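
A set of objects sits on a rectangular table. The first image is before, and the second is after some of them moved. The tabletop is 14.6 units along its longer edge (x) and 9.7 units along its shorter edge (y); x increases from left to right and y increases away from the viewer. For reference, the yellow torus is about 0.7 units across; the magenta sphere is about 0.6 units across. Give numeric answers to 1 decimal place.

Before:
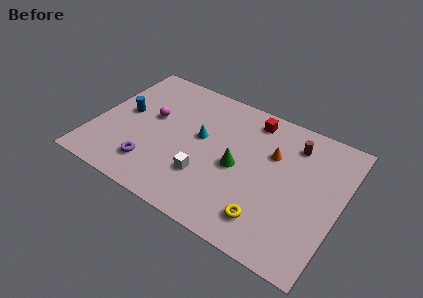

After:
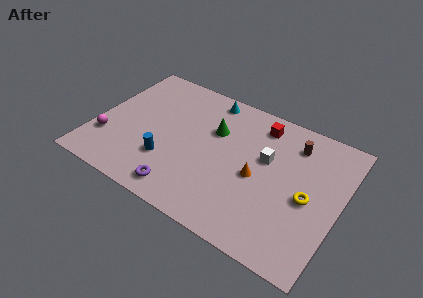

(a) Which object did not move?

the brown cylinder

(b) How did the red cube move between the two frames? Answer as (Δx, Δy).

(0.5, -0.2)

From the two frames, the red cube sits at roughly (8.9, 8.3) before and (9.4, 8.1) after.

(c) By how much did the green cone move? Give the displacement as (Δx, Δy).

(-1.7, 1.9)

From the two frames, the green cone sits at roughly (8.6, 4.5) before and (6.9, 6.4) after.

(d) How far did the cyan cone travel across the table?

3.1

From (6.2, 5.5) to (6.2, 8.6), the cyan cone covered √(0.0² + 3.1²) ≈ 3.1 units.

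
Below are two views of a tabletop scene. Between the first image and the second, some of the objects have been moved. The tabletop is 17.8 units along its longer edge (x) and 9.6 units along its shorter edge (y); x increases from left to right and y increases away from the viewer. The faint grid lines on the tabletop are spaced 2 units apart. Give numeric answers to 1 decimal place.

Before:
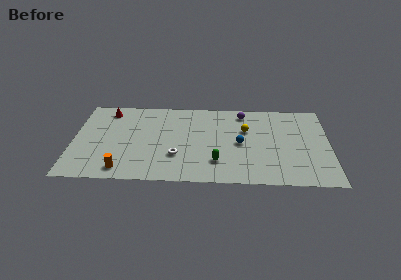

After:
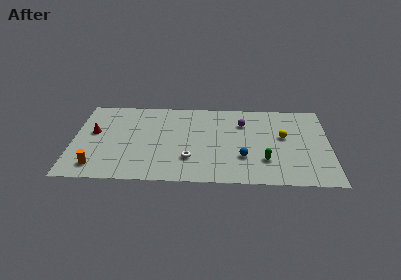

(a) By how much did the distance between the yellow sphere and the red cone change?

+3.3

Before: roughly 9.9 units apart; after: 13.2. That's 3.3 units further apart.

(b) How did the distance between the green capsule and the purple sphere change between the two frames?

-1.5

Before: roughly 6.1 units apart; after: 4.6. That's 1.5 units closer together.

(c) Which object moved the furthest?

the green capsule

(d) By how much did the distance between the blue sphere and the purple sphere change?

+0.4

Before: roughly 3.6 units apart; after: 4.0. That's 0.4 units further apart.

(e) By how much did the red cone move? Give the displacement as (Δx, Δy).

(-0.9, -2.6)

From the two frames, the red cone sits at roughly (2.3, 8.1) before and (1.4, 5.5) after.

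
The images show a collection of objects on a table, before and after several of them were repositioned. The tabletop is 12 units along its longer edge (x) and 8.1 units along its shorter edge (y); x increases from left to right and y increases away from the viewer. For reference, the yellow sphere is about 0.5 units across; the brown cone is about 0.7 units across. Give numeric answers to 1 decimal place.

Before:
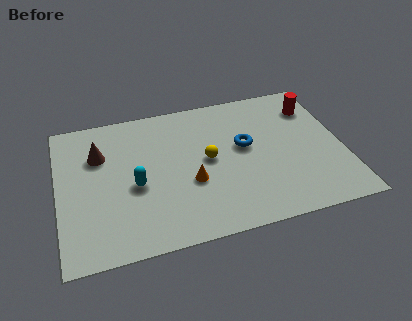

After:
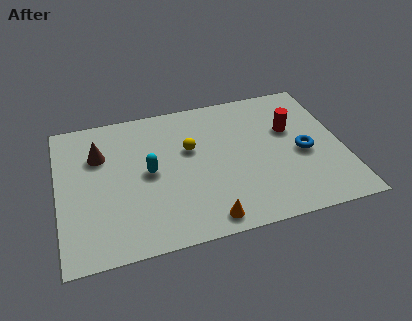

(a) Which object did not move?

the brown cone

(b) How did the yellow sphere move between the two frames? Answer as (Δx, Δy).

(-0.7, 0.8)

The yellow sphere was at about (6.3, 4.2) and moved to about (5.6, 5.0).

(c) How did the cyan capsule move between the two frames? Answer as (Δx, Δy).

(0.6, 0.6)

The cyan capsule started near (3.2, 3.5) and ended near (3.8, 4.1).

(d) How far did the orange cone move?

2.3

The orange cone moved from about (5.5, 3.1) to (6.0, 0.9), a distance of √(0.5² + 2.2²) ≈ 2.3.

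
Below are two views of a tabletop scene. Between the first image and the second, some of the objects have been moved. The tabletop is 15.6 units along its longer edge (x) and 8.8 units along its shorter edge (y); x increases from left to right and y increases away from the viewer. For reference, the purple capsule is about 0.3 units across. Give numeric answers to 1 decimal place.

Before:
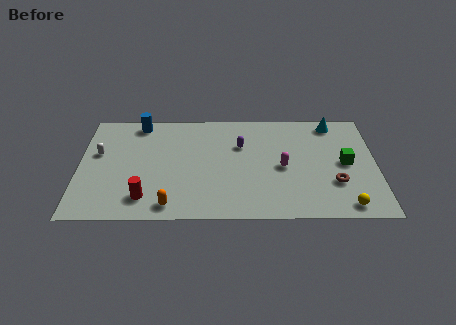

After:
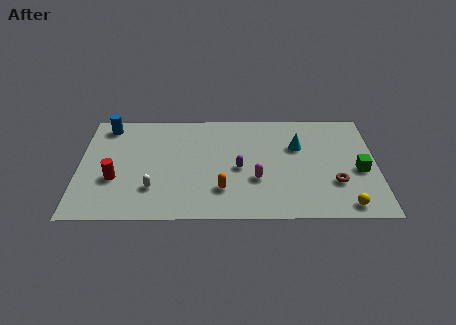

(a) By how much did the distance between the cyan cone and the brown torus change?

-1.3

They were about 4.9 units apart before and 3.6 after — 1.3 units closer together.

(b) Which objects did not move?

the yellow sphere and the brown torus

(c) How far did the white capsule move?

4.1

The white capsule moved from about (1.0, 5.3) to (3.9, 2.4), a distance of √(2.9² + 2.9²) ≈ 4.1.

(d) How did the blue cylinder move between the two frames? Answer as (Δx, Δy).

(-1.7, -0.2)

The blue cylinder started near (3.1, 7.8) and ended near (1.4, 7.6).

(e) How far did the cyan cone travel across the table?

2.7

From (13.4, 7.7) to (11.5, 5.8), the cyan cone covered √(1.9² + 1.9²) ≈ 2.7 units.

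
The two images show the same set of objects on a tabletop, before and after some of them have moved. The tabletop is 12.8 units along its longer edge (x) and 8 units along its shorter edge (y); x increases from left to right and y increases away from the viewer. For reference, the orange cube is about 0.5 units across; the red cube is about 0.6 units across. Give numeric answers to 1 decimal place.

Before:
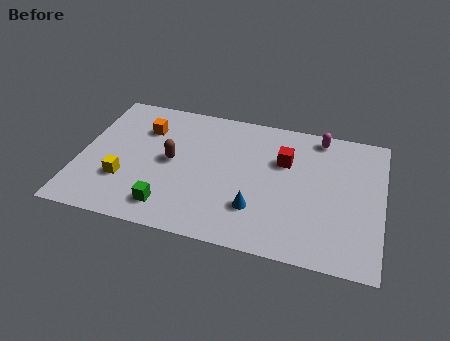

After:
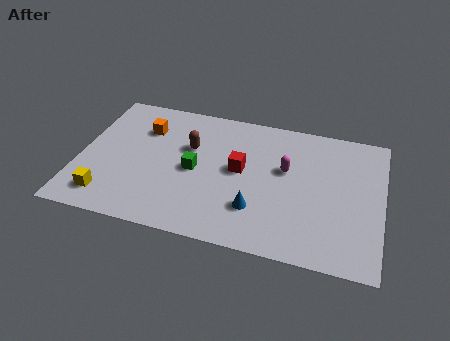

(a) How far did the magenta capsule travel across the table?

2.6

The magenta capsule moved from about (10.0, 7.1) to (8.7, 4.8), a distance of √(1.3² + 2.3²) ≈ 2.6.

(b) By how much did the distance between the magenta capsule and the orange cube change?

-1.3

The distance was about 7.5 in the first image and 6.2 in the second, so they moved 1.3 units closer together.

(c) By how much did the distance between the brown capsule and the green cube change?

-1.4

They were about 2.7 units apart before and 1.3 after — 1.4 units closer together.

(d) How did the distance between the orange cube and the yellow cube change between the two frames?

+1.2

Before: roughly 3.4 units apart; after: 4.6. That's 1.2 units further apart.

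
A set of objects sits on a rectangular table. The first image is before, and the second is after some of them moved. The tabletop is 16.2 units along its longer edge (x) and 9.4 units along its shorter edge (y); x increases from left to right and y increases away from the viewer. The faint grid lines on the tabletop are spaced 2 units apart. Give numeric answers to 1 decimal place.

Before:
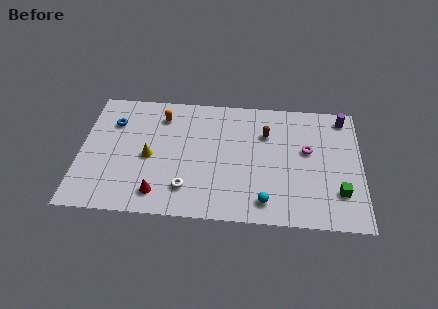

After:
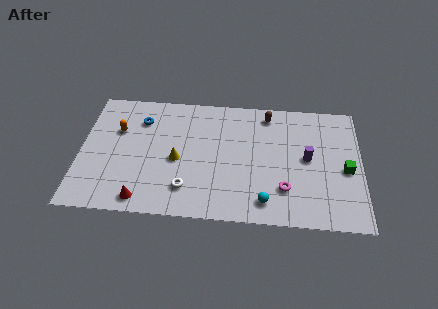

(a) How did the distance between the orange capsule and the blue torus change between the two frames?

-1.3

They were about 2.9 units apart before and 1.6 after — 1.3 units closer together.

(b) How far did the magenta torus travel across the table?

3.3

From (13.1, 5.5) to (11.8, 2.5), the magenta torus covered √(1.3² + 3.0²) ≈ 3.3 units.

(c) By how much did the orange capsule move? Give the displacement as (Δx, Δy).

(-2.5, -1.3)

From the two frames, the orange capsule sits at roughly (4.6, 7.5) before and (2.1, 6.2) after.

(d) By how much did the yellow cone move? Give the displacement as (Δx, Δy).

(1.6, -0.1)

From the two frames, the yellow cone sits at roughly (4.0, 4.3) before and (5.6, 4.2) after.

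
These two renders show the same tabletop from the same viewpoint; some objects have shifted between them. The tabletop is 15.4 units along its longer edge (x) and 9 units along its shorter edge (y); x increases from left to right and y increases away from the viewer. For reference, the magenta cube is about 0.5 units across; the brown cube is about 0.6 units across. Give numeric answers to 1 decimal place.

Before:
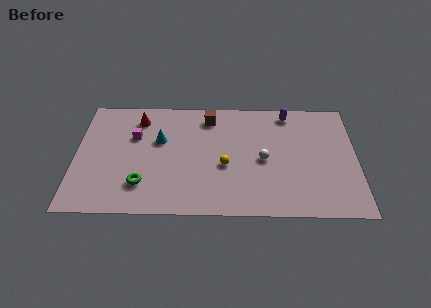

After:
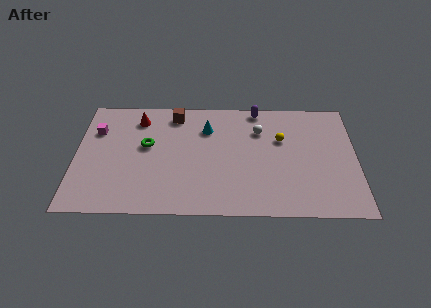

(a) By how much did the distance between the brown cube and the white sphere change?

+0.4

They were about 4.5 units apart before and 4.9 after — 0.4 units further apart.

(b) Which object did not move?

the red cone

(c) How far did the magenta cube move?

2.1

From (3.2, 5.9) to (1.1, 6.3), the magenta cube covered √(2.1² + 0.4²) ≈ 2.1 units.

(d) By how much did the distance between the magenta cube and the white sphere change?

+1.7

Before: roughly 7.3 units apart; after: 9.0. That's 1.7 units further apart.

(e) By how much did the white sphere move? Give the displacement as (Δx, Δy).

(-0.2, 2.3)

The white sphere was at about (10.3, 4.2) and moved to about (10.1, 6.5).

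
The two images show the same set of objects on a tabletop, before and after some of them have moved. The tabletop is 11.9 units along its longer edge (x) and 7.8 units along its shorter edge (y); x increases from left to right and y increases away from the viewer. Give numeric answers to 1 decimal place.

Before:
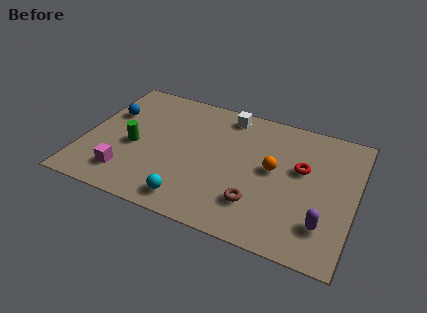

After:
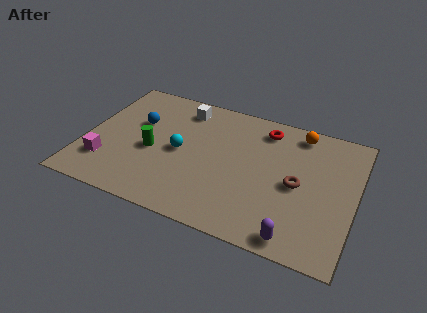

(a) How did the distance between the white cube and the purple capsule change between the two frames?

+1.2

They were about 6.8 units apart before and 8.0 after — 1.2 units further apart.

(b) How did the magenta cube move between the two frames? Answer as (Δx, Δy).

(-1.0, 0.4)

The magenta cube was at about (2.1, 1.6) and moved to about (1.1, 2.0).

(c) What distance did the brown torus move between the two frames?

2.3

From (7.8, 2.0) to (9.4, 3.7), the brown torus covered √(1.6² + 1.7²) ≈ 2.3 units.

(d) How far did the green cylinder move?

0.8

From (2.2, 3.4) to (3.0, 3.4), the green cylinder covered √(0.8² + 0.0²) ≈ 0.8 units.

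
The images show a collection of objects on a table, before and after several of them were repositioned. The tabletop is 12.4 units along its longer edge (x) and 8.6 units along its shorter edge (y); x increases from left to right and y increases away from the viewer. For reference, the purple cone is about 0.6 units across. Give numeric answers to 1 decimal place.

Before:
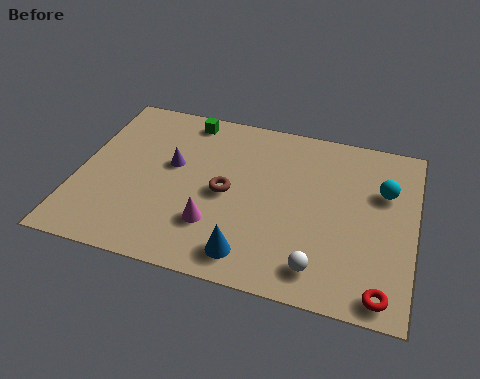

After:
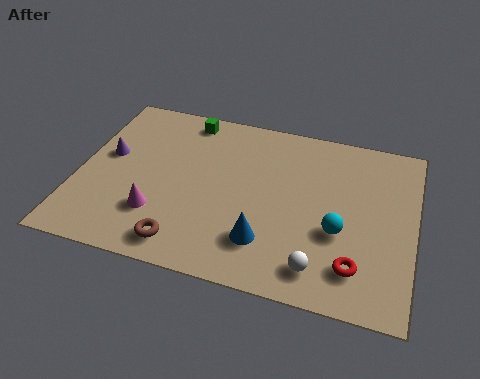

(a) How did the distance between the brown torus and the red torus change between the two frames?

-0.5

They were about 6.7 units apart before and 6.2 after — 0.5 units closer together.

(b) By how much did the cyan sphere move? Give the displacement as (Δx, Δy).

(-1.5, -2.4)

The cyan sphere started near (11.2, 5.7) and ended near (9.7, 3.3).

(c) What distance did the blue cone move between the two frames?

0.9

The blue cone was near (6.6, 1.3) before and (7.1, 2.1) after, so it travelled √(0.5² + 0.8²) ≈ 0.9 units.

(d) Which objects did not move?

the green cube and the white sphere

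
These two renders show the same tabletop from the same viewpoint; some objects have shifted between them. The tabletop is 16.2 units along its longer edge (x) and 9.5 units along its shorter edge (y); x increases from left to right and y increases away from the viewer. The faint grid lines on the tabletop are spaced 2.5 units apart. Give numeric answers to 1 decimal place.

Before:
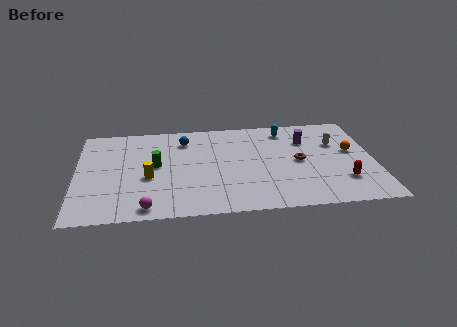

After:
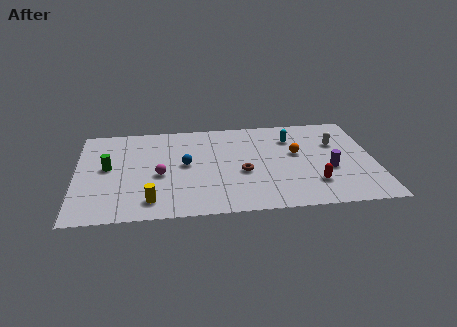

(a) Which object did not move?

the white capsule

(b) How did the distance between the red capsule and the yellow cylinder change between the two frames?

-1.8

They were about 10.6 units apart before and 8.8 after — 1.8 units closer together.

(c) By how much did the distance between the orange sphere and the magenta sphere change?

-4.4

Before: roughly 12.0 units apart; after: 7.6. That's 4.4 units closer together.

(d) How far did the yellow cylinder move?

2.3

From (3.9, 3.9) to (4.0, 1.6), the yellow cylinder covered √(0.1² + 2.3²) ≈ 2.3 units.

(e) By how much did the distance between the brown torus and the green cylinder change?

-0.4

The distance was about 7.8 in the first image and 7.4 in the second, so they moved 0.4 units closer together.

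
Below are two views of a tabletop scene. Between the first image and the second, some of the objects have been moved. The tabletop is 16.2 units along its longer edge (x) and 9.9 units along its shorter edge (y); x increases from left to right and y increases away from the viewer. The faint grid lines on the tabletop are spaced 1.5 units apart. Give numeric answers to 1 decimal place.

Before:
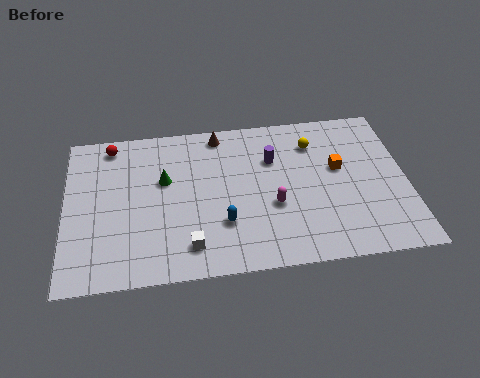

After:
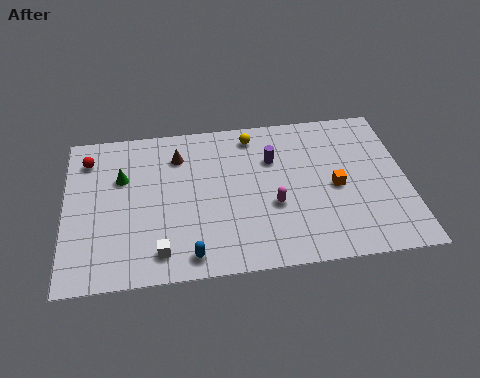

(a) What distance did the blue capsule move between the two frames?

2.4

The blue capsule moved from about (7.4, 3.0) to (5.8, 1.2), a distance of √(1.6² + 1.8²) ≈ 2.4.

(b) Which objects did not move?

the magenta capsule and the purple cylinder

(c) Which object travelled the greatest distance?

the yellow sphere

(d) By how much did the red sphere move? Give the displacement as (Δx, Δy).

(-1.1, -0.8)

The red sphere was at about (2.2, 8.7) and moved to about (1.1, 7.9).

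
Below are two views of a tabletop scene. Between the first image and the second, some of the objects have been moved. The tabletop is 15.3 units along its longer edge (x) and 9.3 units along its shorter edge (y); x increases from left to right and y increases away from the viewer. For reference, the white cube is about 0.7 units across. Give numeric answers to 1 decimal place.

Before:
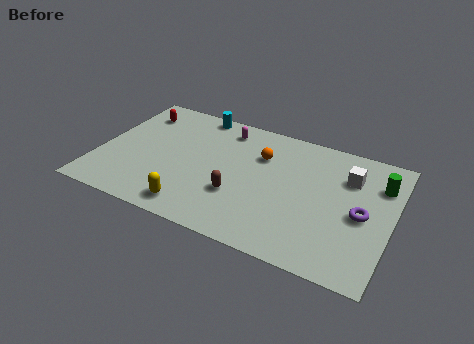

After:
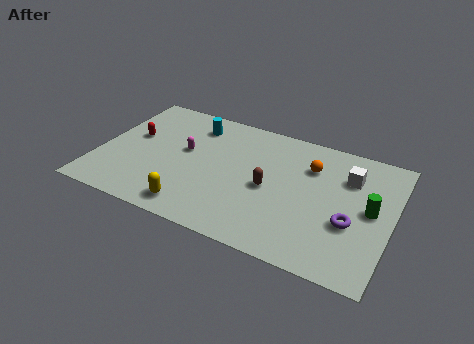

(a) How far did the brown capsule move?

1.9

From (7.5, 3.1) to (9.0, 4.3), the brown capsule covered √(1.5² + 1.2²) ≈ 1.9 units.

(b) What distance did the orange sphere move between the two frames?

2.6

The orange sphere was near (8.3, 6.5) before and (10.9, 6.7) after, so it travelled √(2.6² + 0.2²) ≈ 2.6 units.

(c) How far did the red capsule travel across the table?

2.0

From (1.5, 7.4) to (1.6, 5.4), the red capsule covered √(0.1² + 2.0²) ≈ 2.0 units.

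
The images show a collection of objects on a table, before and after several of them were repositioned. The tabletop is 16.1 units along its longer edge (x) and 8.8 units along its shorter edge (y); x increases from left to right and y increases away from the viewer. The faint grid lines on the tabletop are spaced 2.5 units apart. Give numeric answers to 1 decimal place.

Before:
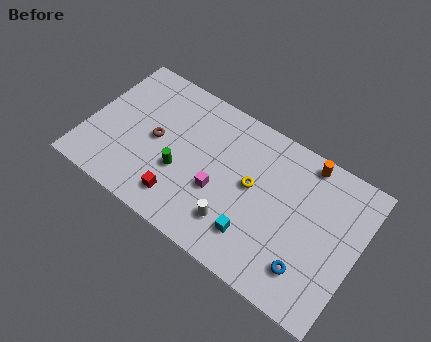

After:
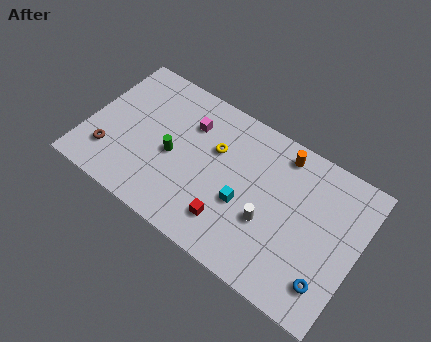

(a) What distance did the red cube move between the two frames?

2.9

From (6.0, 1.7) to (8.9, 2.0), the red cube covered √(2.9² + 0.3²) ≈ 2.9 units.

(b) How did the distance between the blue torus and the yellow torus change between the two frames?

+3.6

They were about 4.7 units apart before and 8.3 after — 3.6 units further apart.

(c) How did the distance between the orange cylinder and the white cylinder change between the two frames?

-2.4

The distance was about 6.7 in the first image and 4.3 in the second, so they moved 2.4 units closer together.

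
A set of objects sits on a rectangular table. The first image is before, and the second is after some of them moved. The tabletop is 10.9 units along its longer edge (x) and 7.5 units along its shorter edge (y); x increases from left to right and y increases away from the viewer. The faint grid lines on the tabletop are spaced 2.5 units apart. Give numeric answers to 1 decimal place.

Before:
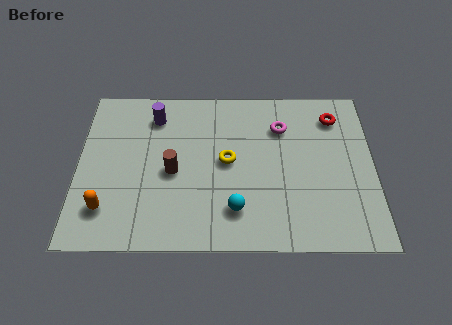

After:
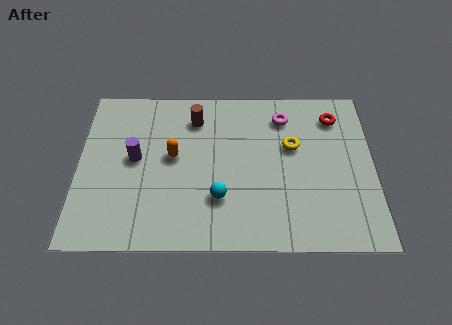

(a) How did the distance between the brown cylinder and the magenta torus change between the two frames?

-1.2

Before: roughly 4.5 units apart; after: 3.3. That's 1.2 units closer together.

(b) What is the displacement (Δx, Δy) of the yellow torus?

(2.4, 0.7)

The yellow torus was at about (5.5, 3.9) and moved to about (7.9, 4.6).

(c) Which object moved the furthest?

the orange capsule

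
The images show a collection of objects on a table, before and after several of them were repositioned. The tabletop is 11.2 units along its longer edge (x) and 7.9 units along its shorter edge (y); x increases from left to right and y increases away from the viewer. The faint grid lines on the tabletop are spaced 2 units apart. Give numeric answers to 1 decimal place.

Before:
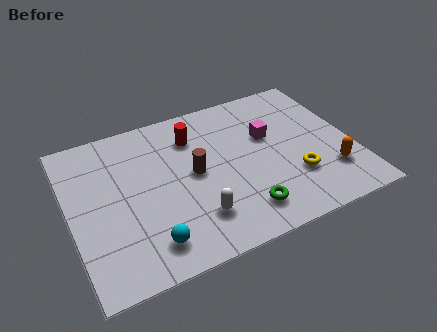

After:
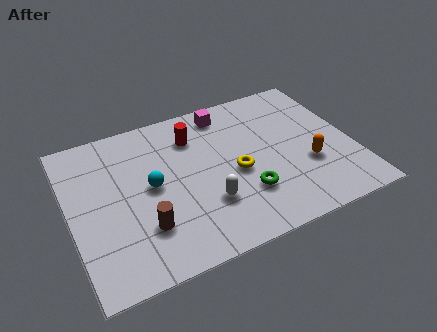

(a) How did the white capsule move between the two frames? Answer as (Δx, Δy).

(0.5, 0.5)

The white capsule started near (4.7, 1.9) and ended near (5.2, 2.4).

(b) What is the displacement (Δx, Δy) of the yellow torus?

(-2.2, 1.1)

From the two frames, the yellow torus sits at roughly (8.7, 2.4) before and (6.5, 3.5) after.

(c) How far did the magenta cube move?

2.4

From (8.0, 4.9) to (6.5, 6.8), the magenta cube covered √(1.5² + 1.9²) ≈ 2.4 units.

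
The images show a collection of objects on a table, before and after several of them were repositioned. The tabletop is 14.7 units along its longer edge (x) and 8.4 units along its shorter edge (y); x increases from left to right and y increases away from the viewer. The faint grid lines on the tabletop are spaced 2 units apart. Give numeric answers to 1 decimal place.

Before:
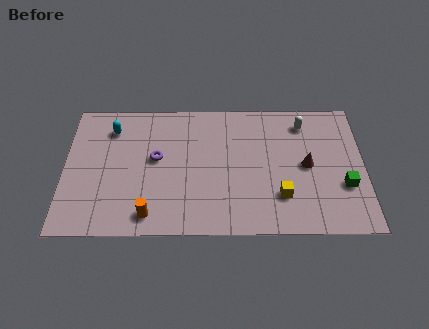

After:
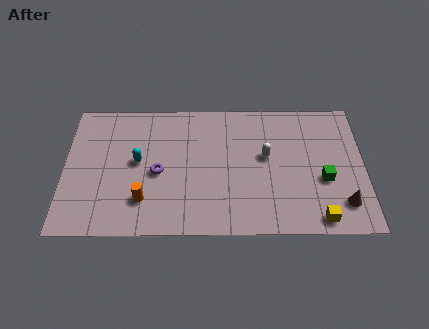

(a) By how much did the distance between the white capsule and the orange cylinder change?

-2.9

The distance was about 9.5 in the first image and 6.6 in the second, so they moved 2.9 units closer together.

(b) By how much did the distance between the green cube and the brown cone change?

-0.5

They were about 2.2 units apart before and 1.7 after — 0.5 units closer together.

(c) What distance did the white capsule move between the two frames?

2.8

The white capsule was near (11.8, 6.9) before and (9.9, 4.8) after, so it travelled √(1.9² + 2.1²) ≈ 2.8 units.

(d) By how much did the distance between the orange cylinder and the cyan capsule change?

-3.3

Before: roughly 5.7 units apart; after: 2.4. That's 3.3 units closer together.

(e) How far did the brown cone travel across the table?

2.9

The brown cone moved from about (11.9, 4.2) to (13.6, 1.8), a distance of √(1.7² + 2.4²) ≈ 2.9.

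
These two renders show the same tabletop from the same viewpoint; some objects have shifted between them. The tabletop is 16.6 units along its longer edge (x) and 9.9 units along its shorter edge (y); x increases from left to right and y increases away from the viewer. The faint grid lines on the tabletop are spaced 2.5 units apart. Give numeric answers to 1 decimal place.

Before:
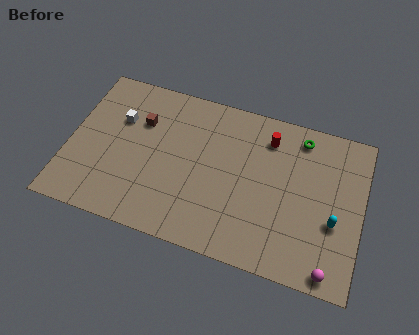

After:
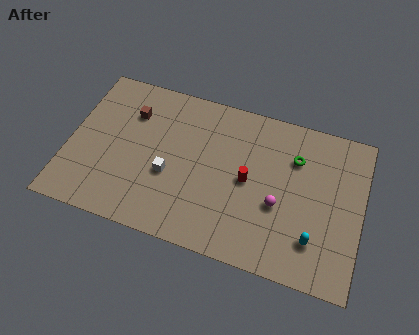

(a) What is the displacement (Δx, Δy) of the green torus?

(-0.2, -1.4)

The green torus was at about (12.9, 8.5) and moved to about (12.7, 7.1).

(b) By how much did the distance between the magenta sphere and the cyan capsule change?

-0.3

They were about 2.9 units apart before and 2.6 after — 0.3 units closer together.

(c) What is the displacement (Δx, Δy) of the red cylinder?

(-0.9, -3.0)

The red cylinder started near (11.1, 7.9) and ended near (10.2, 4.9).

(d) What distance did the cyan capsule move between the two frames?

1.7

The cyan capsule was near (15.1, 3.8) before and (14.1, 2.4) after, so it travelled √(1.0² + 1.4²) ≈ 1.7 units.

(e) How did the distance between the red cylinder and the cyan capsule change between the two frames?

-1.1

The distance was about 5.7 in the first image and 4.6 in the second, so they moved 1.1 units closer together.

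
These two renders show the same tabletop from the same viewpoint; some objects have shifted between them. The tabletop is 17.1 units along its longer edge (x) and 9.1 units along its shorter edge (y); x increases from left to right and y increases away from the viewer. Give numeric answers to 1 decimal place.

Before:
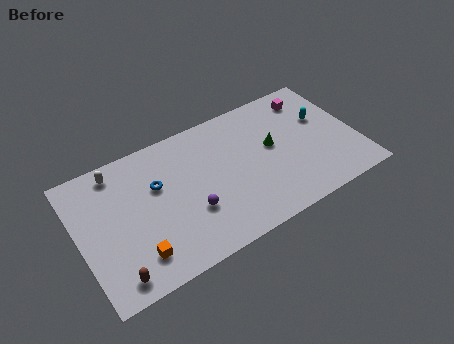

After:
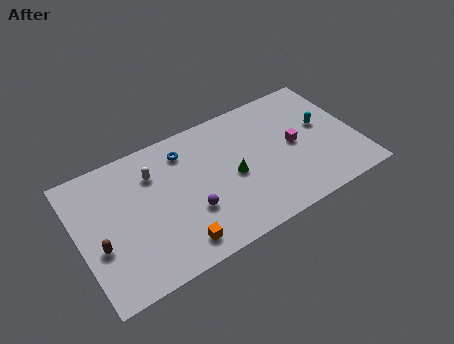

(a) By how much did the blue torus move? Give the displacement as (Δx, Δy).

(1.9, 1.5)

The blue torus started near (4.9, 5.8) and ended near (6.8, 7.3).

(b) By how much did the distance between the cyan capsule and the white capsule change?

-2.3

Before: roughly 12.8 units apart; after: 10.5. That's 2.3 units closer together.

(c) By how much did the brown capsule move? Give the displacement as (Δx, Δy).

(-0.6, 2.3)

The brown capsule started near (1.7, 1.2) and ended near (1.1, 3.5).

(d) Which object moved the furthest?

the magenta cube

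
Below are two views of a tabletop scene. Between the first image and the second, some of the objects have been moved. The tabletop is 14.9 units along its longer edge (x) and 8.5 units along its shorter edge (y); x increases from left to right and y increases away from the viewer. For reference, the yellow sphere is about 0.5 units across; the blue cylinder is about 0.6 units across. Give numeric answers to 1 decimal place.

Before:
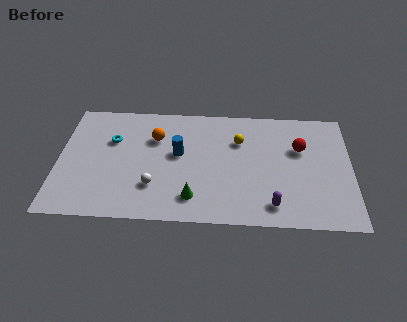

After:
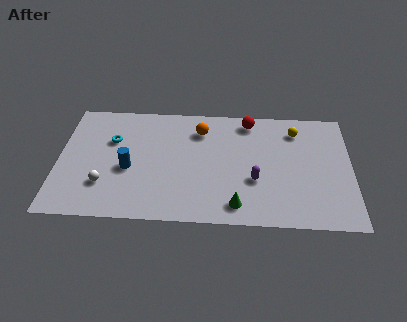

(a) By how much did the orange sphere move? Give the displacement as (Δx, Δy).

(2.3, 0.7)

From the two frames, the orange sphere sits at roughly (4.9, 5.9) before and (7.2, 6.6) after.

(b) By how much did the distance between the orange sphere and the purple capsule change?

-3.0

The distance was about 7.5 in the first image and 4.5 in the second, so they moved 3.0 units closer together.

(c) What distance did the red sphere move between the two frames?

3.2

The red sphere moved from about (12.3, 5.5) to (9.7, 7.4), a distance of √(2.6² + 1.9²) ≈ 3.2.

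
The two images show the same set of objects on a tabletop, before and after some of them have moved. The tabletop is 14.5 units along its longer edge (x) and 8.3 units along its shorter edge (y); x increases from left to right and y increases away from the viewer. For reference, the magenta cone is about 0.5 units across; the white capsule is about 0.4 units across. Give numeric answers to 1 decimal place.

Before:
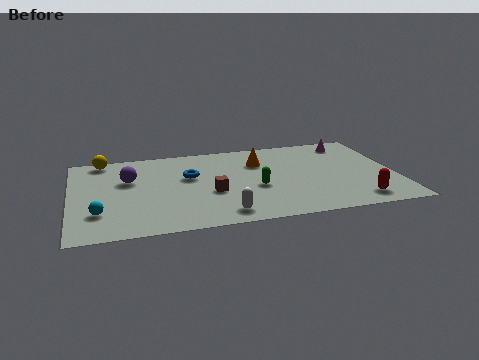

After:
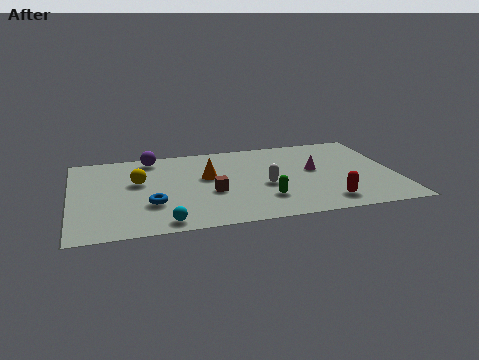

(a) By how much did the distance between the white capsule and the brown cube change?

+0.3

The distance was about 2.1 in the first image and 2.4 in the second, so they moved 0.3 units further apart.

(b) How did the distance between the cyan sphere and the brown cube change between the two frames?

-1.8

Before: roughly 5.1 units apart; after: 3.3. That's 1.8 units closer together.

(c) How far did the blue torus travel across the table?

3.0

The blue torus was near (5.3, 5.1) before and (3.5, 2.7) after, so it travelled √(1.8² + 2.4²) ≈ 3.0 units.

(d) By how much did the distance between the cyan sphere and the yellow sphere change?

-1.0

The distance was about 5.2 in the first image and 4.2 in the second, so they moved 1.0 units closer together.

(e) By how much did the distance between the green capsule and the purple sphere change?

+1.1

Before: roughly 5.9 units apart; after: 7.0. That's 1.1 units further apart.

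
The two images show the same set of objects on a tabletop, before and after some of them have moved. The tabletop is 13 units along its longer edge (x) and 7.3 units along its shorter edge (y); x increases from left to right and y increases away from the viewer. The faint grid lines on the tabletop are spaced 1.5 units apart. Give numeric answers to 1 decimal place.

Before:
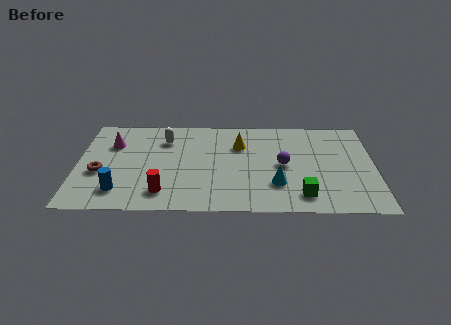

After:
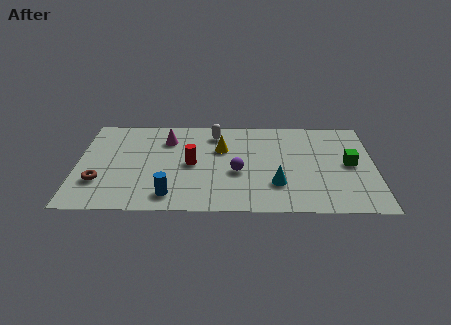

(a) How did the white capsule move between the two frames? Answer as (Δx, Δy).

(2.2, 0.5)

From the two frames, the white capsule sits at roughly (3.8, 5.5) before and (6.0, 6.0) after.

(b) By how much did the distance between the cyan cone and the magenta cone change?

-1.9

The distance was about 7.8 in the first image and 5.9 in the second, so they moved 1.9 units closer together.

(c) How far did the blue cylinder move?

2.2

The blue cylinder was near (1.9, 1.5) before and (4.1, 1.2) after, so it travelled √(2.2² + 0.3²) ≈ 2.2 units.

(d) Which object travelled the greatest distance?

the green cube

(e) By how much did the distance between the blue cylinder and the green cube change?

+0.3

They were about 7.9 units apart before and 8.2 after — 0.3 units further apart.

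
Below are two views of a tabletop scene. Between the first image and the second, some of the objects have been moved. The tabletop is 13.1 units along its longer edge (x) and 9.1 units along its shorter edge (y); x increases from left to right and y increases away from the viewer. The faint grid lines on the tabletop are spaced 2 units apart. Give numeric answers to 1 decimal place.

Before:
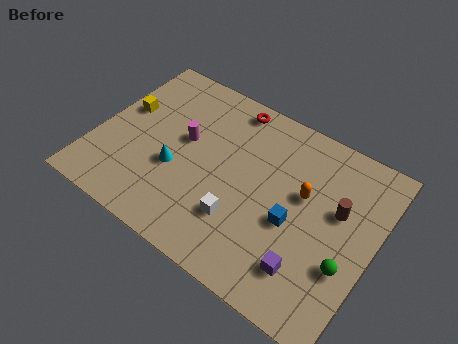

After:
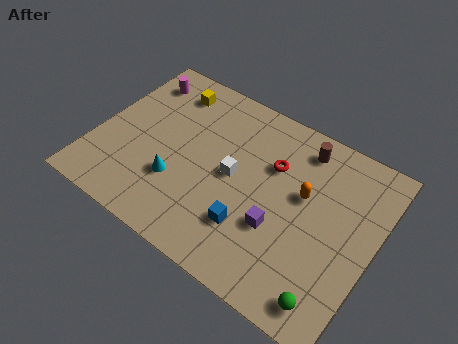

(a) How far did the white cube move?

2.1

The white cube was near (7.2, 2.6) before and (6.5, 4.6) after, so it travelled √(0.7² + 2.0²) ≈ 2.1 units.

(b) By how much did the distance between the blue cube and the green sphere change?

+1.5

The distance was about 2.7 in the first image and 4.2 in the second, so they moved 1.5 units further apart.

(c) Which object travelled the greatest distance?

the magenta cylinder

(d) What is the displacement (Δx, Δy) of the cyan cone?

(0.2, -0.6)

From the two frames, the cyan cone sits at roughly (3.9, 3.5) before and (4.1, 2.9) after.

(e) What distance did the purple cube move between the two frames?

2.0

The purple cube moved from about (10.5, 2.0) to (8.9, 3.2), a distance of √(1.6² + 1.2²) ≈ 2.0.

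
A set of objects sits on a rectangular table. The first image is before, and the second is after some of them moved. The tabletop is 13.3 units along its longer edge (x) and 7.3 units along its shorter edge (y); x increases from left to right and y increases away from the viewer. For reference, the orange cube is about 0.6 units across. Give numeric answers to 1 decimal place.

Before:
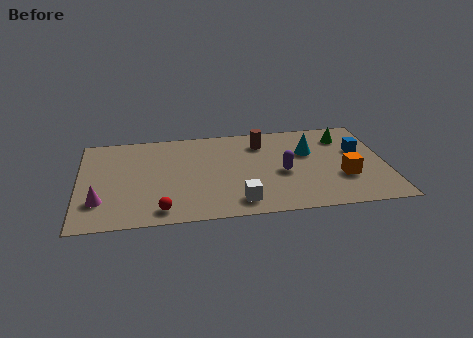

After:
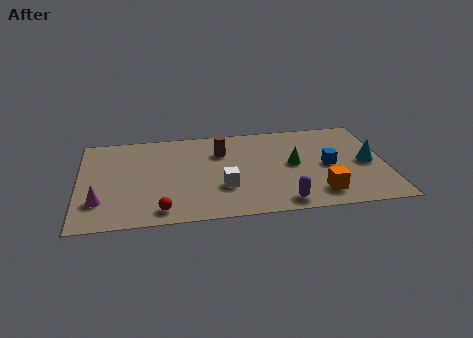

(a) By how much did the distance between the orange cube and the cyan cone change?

+0.4

Before: roughly 2.6 units apart; after: 3.0. That's 0.4 units further apart.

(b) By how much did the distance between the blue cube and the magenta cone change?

-1.6

The distance was about 11.6 in the first image and 10.0 in the second, so they moved 1.6 units closer together.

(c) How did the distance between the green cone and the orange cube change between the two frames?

-0.6

The distance was about 3.2 in the first image and 2.6 in the second, so they moved 0.6 units closer together.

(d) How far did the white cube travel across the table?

1.3

The white cube moved from about (6.8, 1.2) to (6.2, 2.4), a distance of √(0.6² + 1.2²) ≈ 1.3.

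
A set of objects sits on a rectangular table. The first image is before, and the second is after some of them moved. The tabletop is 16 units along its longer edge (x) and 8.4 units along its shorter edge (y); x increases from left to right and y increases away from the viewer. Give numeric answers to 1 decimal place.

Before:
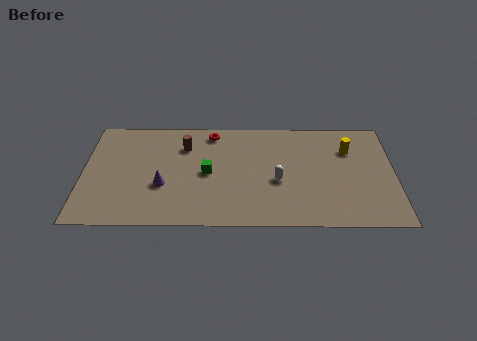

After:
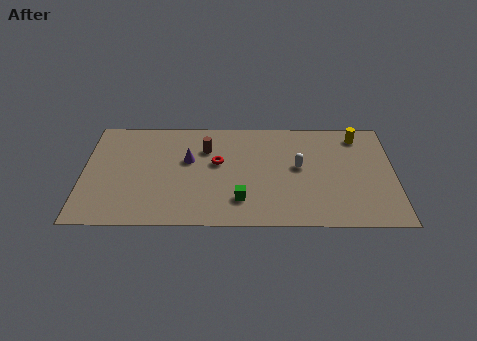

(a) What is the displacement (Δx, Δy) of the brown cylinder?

(1.1, -0.2)

The brown cylinder was at about (5.2, 6.2) and moved to about (6.3, 6.0).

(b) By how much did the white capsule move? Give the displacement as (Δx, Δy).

(1.1, 1.1)

The white capsule was at about (10.0, 3.5) and moved to about (11.1, 4.6).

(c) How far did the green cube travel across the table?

2.7

The green cube moved from about (6.4, 4.1) to (8.1, 2.0), a distance of √(1.7² + 2.1²) ≈ 2.7.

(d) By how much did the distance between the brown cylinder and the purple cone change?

-2.0

Before: roughly 3.3 units apart; after: 1.3. That's 2.0 units closer together.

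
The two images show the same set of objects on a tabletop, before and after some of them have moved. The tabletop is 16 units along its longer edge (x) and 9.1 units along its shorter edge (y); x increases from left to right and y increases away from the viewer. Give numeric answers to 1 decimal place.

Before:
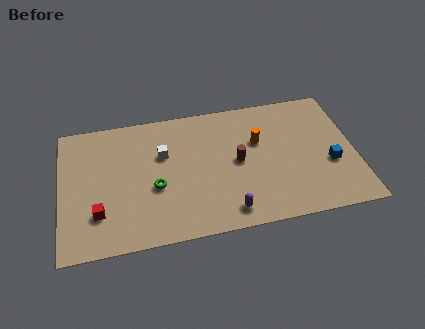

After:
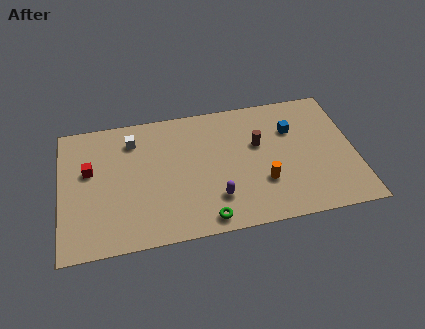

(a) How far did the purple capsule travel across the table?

1.2

The purple capsule moved from about (8.9, 1.3) to (8.3, 2.3), a distance of √(0.6² + 1.0²) ≈ 1.2.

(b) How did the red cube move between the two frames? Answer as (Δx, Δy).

(-0.4, 3.0)

The red cube was at about (2.0, 2.5) and moved to about (1.6, 5.5).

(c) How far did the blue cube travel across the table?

3.4

The blue cube moved from about (14.6, 3.5) to (12.7, 6.3), a distance of √(1.9² + 2.8²) ≈ 3.4.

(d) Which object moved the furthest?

the green torus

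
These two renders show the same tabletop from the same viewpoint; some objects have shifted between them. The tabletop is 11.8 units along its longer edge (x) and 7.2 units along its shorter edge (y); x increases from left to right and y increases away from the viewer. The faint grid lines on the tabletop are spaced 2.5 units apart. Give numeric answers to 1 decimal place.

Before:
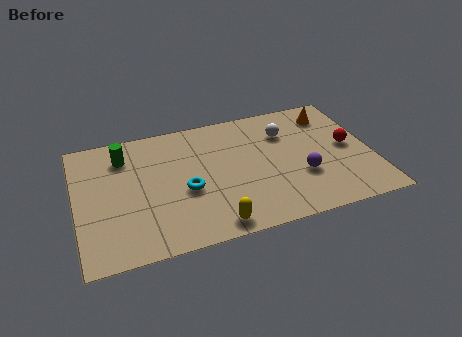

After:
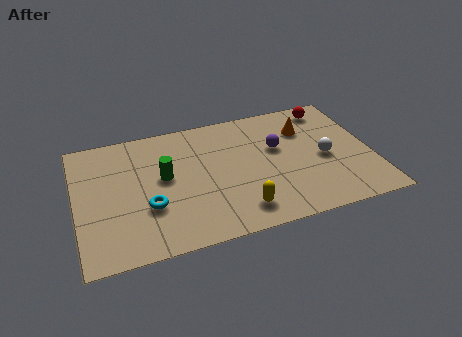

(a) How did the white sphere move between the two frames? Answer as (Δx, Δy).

(1.4, -1.9)

The white sphere was at about (8.5, 5.2) and moved to about (9.9, 3.3).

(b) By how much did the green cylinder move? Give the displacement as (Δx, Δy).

(1.5, -1.6)

The green cylinder was at about (2.0, 5.6) and moved to about (3.5, 4.0).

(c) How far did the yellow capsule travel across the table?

1.2

The yellow capsule was near (5.2, 0.8) before and (6.3, 1.3) after, so it travelled √(1.1² + 0.5²) ≈ 1.2 units.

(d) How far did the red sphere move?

2.5

From (10.9, 3.7) to (10.4, 6.2), the red sphere covered √(0.5² + 2.5²) ≈ 2.5 units.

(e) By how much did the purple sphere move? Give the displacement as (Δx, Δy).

(-0.8, 1.9)

The purple sphere started near (8.9, 2.5) and ended near (8.1, 4.4).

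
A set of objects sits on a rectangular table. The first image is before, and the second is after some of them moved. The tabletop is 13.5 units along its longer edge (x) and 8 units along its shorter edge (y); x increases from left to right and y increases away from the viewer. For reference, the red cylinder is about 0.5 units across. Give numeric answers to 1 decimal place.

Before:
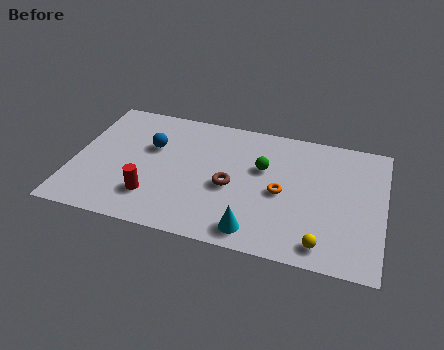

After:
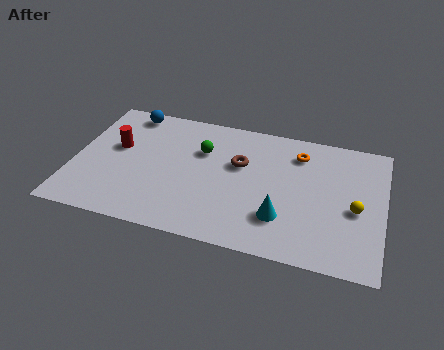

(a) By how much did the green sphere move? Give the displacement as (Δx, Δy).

(-2.7, 0.4)

From the two frames, the green sphere sits at roughly (8.2, 5.0) before and (5.5, 5.4) after.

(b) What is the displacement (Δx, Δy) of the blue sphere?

(-1.2, 2.0)

The blue sphere was at about (3.3, 5.1) and moved to about (2.1, 7.1).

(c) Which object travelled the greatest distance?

the red cylinder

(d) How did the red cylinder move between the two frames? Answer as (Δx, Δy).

(-1.8, 2.7)

The red cylinder was at about (3.6, 2.0) and moved to about (1.8, 4.7).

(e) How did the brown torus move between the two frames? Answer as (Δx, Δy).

(0.3, 1.5)

The brown torus started near (6.9, 3.5) and ended near (7.2, 5.0).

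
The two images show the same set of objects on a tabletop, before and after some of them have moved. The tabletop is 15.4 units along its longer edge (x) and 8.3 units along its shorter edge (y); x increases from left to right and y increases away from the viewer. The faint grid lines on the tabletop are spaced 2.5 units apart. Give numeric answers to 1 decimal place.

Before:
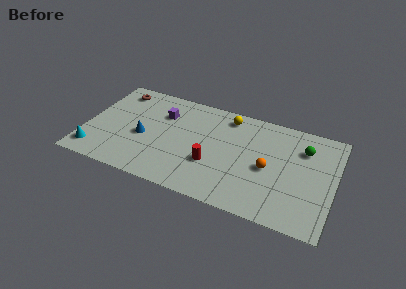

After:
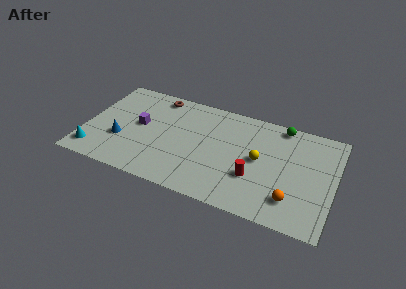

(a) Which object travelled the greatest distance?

the yellow sphere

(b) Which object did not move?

the cyan cone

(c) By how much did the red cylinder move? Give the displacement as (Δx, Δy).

(2.6, -0.1)

The red cylinder was at about (8.0, 2.9) and moved to about (10.6, 2.8).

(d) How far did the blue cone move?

1.5

From (3.6, 3.6) to (2.3, 2.9), the blue cone covered √(1.3² + 0.7²) ≈ 1.5 units.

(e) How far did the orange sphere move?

2.5

The orange sphere moved from about (11.4, 3.8) to (13.0, 1.9), a distance of √(1.6² + 1.9²) ≈ 2.5.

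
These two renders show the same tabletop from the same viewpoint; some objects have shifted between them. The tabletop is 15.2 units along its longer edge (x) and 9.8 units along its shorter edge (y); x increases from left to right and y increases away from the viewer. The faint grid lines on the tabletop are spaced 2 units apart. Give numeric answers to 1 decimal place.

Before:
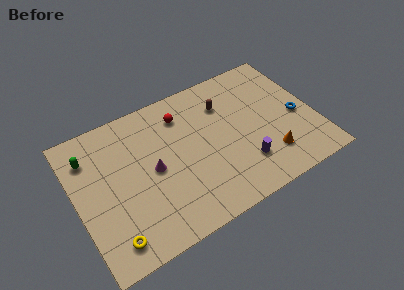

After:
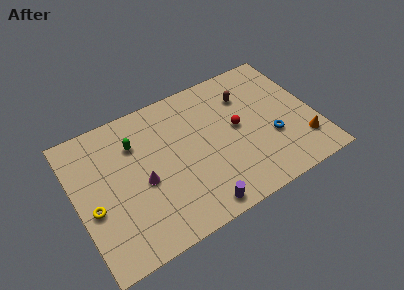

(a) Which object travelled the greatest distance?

the red sphere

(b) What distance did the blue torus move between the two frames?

2.0

From (14.1, 4.3) to (12.3, 3.5), the blue torus covered √(1.8² + 0.8²) ≈ 2.0 units.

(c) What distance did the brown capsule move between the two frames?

1.4

The brown capsule was near (9.8, 7.2) before and (11.2, 7.2) after, so it travelled √(1.4² + 0.0²) ≈ 1.4 units.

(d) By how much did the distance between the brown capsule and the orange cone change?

+0.4

The distance was about 5.3 in the first image and 5.7 in the second, so they moved 0.4 units further apart.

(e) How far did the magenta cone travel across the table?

0.9

The magenta cone was near (4.8, 4.8) before and (4.1, 4.3) after, so it travelled √(0.7² + 0.5²) ≈ 0.9 units.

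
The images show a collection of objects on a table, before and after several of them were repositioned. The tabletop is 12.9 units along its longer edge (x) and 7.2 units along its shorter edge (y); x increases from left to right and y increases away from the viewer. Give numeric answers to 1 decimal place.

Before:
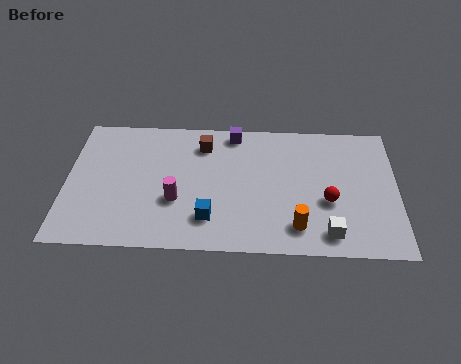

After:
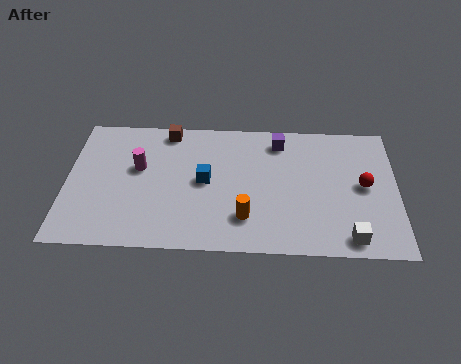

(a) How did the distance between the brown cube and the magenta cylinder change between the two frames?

-0.9

They were about 3.3 units apart before and 2.4 after — 0.9 units closer together.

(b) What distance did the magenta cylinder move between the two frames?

2.3

The magenta cylinder was near (4.3, 2.6) before and (2.8, 4.3) after, so it travelled √(1.5² + 1.7²) ≈ 2.3 units.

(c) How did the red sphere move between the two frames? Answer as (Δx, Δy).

(1.4, 0.9)

The red sphere was at about (10.2, 2.8) and moved to about (11.6, 3.7).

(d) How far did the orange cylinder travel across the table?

2.0

The orange cylinder was near (9.0, 1.4) before and (7.0, 1.8) after, so it travelled √(2.0² + 0.4²) ≈ 2.0 units.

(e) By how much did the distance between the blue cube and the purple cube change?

-1.1

Before: roughly 4.8 units apart; after: 3.7. That's 1.1 units closer together.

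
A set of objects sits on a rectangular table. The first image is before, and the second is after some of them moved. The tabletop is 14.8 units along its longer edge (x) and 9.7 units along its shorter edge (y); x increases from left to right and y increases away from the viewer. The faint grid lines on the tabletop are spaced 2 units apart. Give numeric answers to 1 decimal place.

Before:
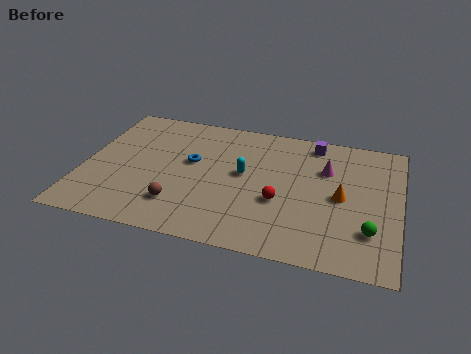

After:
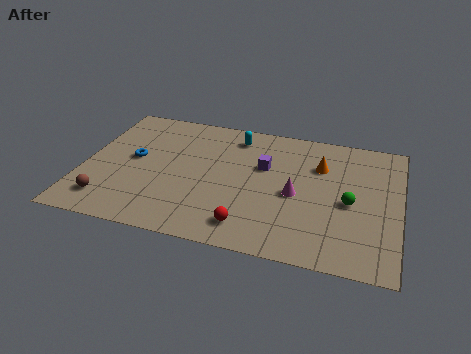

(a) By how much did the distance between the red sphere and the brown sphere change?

+1.8

The distance was about 4.8 in the first image and 6.6 in the second, so they moved 1.8 units further apart.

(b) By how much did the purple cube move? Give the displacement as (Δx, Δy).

(-2.2, -2.4)

The purple cube was at about (10.6, 8.5) and moved to about (8.4, 6.1).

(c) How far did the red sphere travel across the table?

2.5

The red sphere moved from about (9.3, 3.7) to (8.0, 1.6), a distance of √(1.3² + 2.1²) ≈ 2.5.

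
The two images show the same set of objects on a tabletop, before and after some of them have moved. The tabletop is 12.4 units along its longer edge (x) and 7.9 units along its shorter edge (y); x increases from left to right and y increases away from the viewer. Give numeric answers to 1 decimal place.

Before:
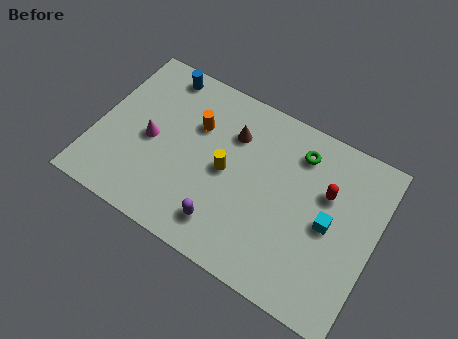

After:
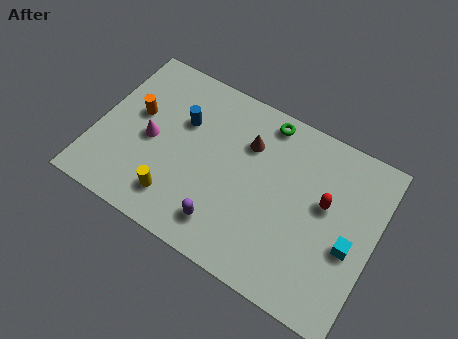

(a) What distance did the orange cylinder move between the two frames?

2.7

From (4.2, 5.3) to (1.6, 4.6), the orange cylinder covered √(2.6² + 0.7²) ≈ 2.7 units.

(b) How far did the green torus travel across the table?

1.7

From (8.7, 6.3) to (7.1, 7.0), the green torus covered √(1.6² + 0.7²) ≈ 1.7 units.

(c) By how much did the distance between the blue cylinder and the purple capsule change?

-2.2

Before: roughly 6.7 units apart; after: 4.5. That's 2.2 units closer together.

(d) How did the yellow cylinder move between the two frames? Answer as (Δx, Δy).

(-1.9, -2.3)

The yellow cylinder started near (5.8, 3.9) and ended near (3.9, 1.6).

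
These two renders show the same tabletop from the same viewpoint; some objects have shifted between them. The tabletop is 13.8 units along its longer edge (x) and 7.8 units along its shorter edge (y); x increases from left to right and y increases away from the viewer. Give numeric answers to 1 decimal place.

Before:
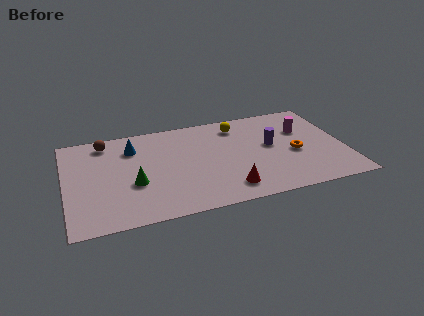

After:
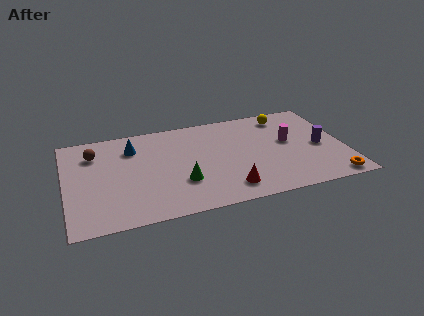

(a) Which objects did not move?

the blue cone and the red cone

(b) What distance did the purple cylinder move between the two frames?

2.5

The purple cylinder was near (10.2, 4.3) before and (12.6, 3.6) after, so it travelled √(2.4² + 0.7²) ≈ 2.5 units.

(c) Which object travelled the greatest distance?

the orange torus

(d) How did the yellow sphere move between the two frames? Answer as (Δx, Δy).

(2.4, 0.2)

The yellow sphere was at about (8.7, 6.4) and moved to about (11.1, 6.6).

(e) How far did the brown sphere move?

1.0

The brown sphere was near (2.1, 6.7) before and (1.5, 5.9) after, so it travelled √(0.6² + 0.8²) ≈ 1.0 units.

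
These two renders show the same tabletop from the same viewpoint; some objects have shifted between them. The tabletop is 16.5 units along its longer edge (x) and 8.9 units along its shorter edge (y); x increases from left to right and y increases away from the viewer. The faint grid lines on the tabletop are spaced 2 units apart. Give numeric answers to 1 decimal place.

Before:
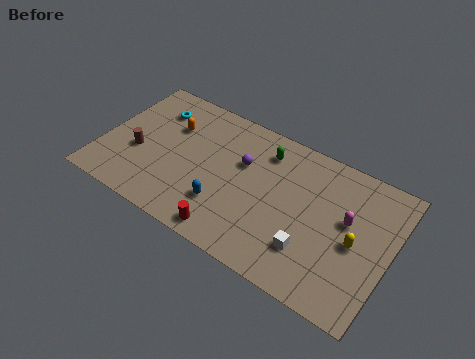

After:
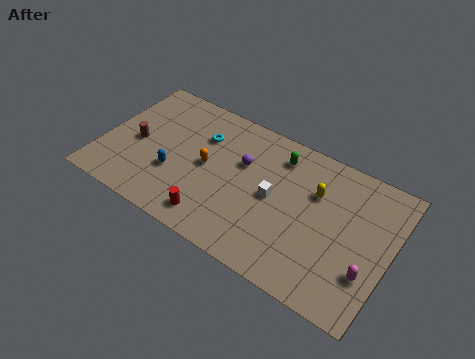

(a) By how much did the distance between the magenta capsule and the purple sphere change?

+2.1

The distance was about 6.1 in the first image and 8.2 in the second, so they moved 2.1 units further apart.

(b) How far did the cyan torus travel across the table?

2.9

The cyan torus was near (2.5, 6.8) before and (5.4, 6.3) after, so it travelled √(2.9² + 0.5²) ≈ 2.9 units.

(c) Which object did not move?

the purple sphere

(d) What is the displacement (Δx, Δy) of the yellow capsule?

(-2.5, 1.9)

From the two frames, the yellow capsule sits at roughly (14.6, 4.1) before and (12.1, 6.0) after.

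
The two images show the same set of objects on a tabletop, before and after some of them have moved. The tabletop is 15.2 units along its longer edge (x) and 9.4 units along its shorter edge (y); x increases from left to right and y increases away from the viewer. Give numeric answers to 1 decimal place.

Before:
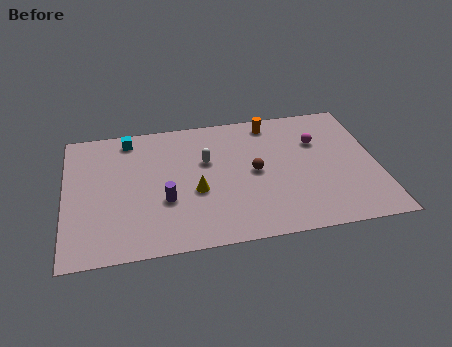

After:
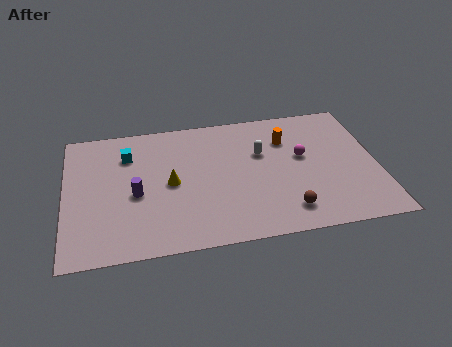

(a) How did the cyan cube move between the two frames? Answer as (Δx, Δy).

(-0.1, -1.2)

The cyan cube started near (3.2, 8.2) and ended near (3.1, 7.0).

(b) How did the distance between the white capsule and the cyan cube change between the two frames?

+2.2

The distance was about 4.4 in the first image and 6.6 in the second, so they moved 2.2 units further apart.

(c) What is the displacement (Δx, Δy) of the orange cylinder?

(0.7, -1.4)

The orange cylinder started near (10.2, 8.2) and ended near (10.9, 6.8).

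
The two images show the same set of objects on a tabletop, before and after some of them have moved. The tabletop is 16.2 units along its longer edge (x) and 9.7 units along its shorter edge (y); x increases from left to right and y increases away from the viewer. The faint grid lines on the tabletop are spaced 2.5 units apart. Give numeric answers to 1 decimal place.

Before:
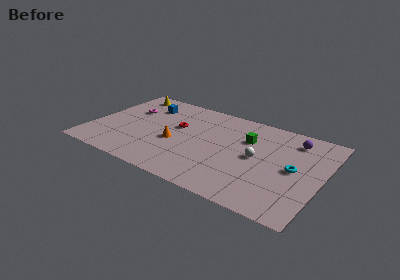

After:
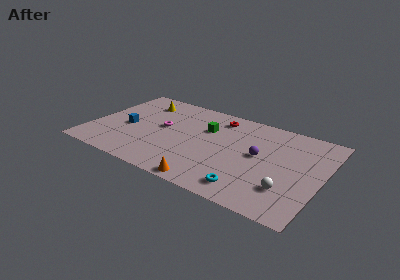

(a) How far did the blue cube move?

3.2

From (3.4, 7.4) to (2.5, 4.3), the blue cube covered √(0.9² + 3.1²) ≈ 3.2 units.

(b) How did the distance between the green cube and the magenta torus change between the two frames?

-5.3

They were about 8.5 units apart before and 3.2 after — 5.3 units closer together.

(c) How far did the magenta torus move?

2.8

The magenta torus moved from about (2.3, 6.4) to (4.9, 5.3), a distance of √(2.6² + 1.1²) ≈ 2.8.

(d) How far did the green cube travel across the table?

2.9

The green cube moved from about (10.8, 6.6) to (7.9, 6.5), a distance of √(2.9² + 0.1²) ≈ 2.9.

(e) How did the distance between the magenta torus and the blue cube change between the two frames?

+1.1

The distance was about 1.5 in the first image and 2.6 in the second, so they moved 1.1 units further apart.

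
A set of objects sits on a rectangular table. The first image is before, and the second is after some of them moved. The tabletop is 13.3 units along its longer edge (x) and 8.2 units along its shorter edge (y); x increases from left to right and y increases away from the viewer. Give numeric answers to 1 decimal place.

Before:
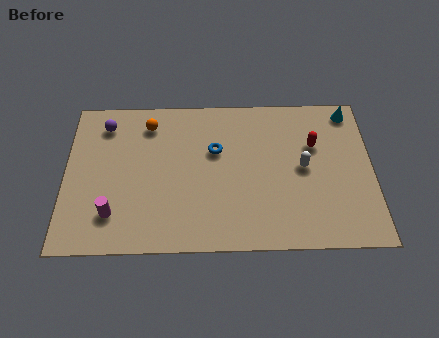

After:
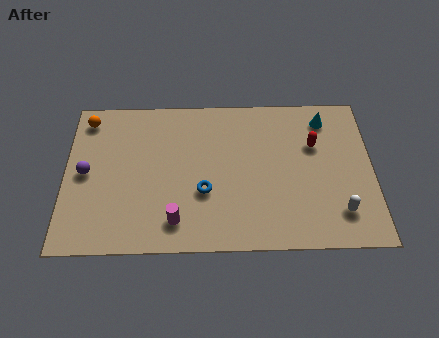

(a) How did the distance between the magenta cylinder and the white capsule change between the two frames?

-1.5

The distance was about 8.5 in the first image and 7.0 in the second, so they moved 1.5 units closer together.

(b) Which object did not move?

the red capsule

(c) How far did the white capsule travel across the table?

2.8

The white capsule was near (10.3, 4.2) before and (11.8, 1.8) after, so it travelled √(1.5² + 2.4²) ≈ 2.8 units.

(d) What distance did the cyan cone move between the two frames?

1.2

From (12.4, 7.2) to (11.3, 6.8), the cyan cone covered √(1.1² + 0.4²) ≈ 1.2 units.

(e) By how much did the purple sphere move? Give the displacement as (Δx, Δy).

(-0.8, -2.6)

From the two frames, the purple sphere sits at roughly (1.7, 6.7) before and (0.9, 4.1) after.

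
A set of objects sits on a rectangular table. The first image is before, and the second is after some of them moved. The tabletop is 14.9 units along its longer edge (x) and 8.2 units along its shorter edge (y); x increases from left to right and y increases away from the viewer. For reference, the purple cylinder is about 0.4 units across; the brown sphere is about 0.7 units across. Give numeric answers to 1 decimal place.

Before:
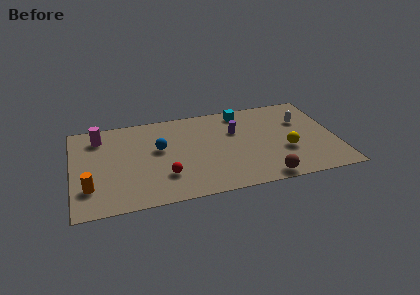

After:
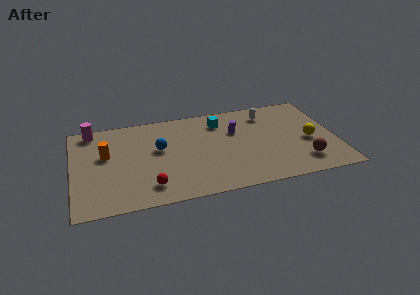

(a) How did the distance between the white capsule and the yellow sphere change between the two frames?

+1.0

Before: roughly 2.7 units apart; after: 3.7. That's 1.0 units further apart.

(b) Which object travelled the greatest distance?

the orange cylinder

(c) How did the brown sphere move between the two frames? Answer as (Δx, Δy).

(2.3, 1.0)

The brown sphere was at about (10.6, 0.8) and moved to about (12.9, 1.8).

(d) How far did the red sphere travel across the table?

1.1

The red sphere was near (5.1, 2.3) before and (4.2, 1.6) after, so it travelled √(0.9² + 0.7²) ≈ 1.1 units.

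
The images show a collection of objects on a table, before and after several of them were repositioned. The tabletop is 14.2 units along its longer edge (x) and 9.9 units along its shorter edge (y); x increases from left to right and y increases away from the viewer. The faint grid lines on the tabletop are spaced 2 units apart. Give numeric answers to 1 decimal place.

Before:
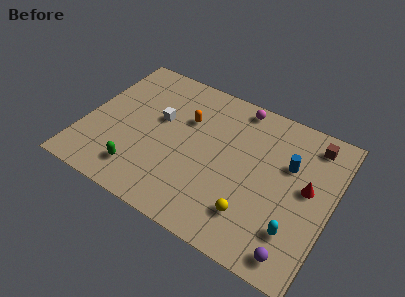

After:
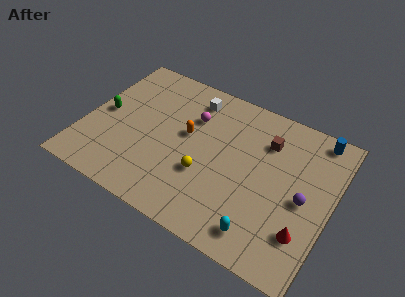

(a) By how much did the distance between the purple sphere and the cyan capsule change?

+2.3

They were about 1.3 units apart before and 3.6 after — 2.3 units further apart.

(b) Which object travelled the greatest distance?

the green capsule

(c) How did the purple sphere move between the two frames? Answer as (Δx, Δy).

(0.0, 3.4)

The purple sphere was at about (12.7, 1.2) and moved to about (12.7, 4.6).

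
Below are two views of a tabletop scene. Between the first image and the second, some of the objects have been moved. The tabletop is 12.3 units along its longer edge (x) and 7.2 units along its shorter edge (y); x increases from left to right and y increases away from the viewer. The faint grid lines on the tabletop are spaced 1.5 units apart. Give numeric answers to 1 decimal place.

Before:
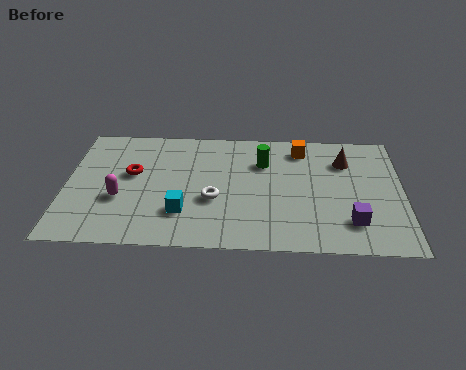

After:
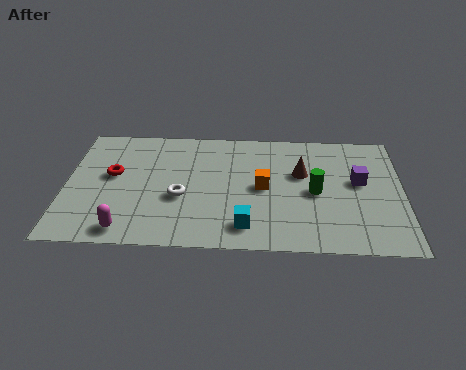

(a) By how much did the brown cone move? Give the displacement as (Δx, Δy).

(-1.6, -0.8)

The brown cone was at about (10.2, 5.3) and moved to about (8.6, 4.5).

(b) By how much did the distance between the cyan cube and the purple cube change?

-1.1

They were about 6.1 units apart before and 5.0 after — 1.1 units closer together.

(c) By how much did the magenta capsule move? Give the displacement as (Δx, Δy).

(0.3, -1.8)

From the two frames, the magenta capsule sits at roughly (2.0, 2.7) before and (2.3, 0.9) after.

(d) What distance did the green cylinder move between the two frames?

2.5

From (7.2, 5.1) to (9.1, 3.4), the green cylinder covered √(1.9² + 1.7²) ≈ 2.5 units.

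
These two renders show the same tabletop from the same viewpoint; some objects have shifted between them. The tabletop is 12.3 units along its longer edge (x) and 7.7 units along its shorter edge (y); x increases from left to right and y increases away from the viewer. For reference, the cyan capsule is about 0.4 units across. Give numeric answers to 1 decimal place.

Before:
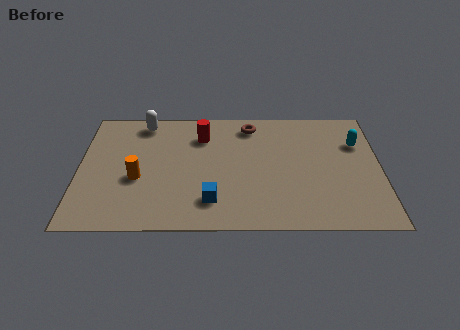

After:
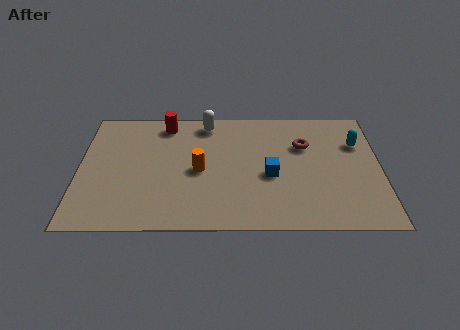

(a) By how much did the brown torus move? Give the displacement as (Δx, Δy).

(2.2, -1.3)

The brown torus started near (7.0, 6.5) and ended near (9.2, 5.2).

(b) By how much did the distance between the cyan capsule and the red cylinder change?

+1.6

Before: roughly 6.4 units apart; after: 8.0. That's 1.6 units further apart.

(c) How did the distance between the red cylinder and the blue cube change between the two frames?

+1.3

Before: roughly 4.1 units apart; after: 5.4. That's 1.3 units further apart.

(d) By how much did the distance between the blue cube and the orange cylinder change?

-0.4

The distance was about 3.3 in the first image and 2.9 in the second, so they moved 0.4 units closer together.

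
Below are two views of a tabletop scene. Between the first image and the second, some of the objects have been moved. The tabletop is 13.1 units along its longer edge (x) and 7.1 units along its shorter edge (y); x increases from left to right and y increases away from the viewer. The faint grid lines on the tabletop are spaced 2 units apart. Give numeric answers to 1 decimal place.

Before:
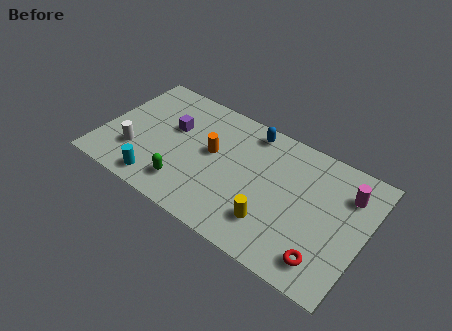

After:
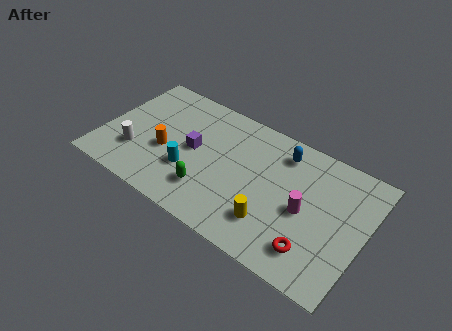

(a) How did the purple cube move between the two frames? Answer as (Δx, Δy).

(1.2, -0.7)

The purple cube was at about (3.3, 4.4) and moved to about (4.5, 3.7).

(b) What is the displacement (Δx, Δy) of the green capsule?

(1.1, 0.3)

From the two frames, the green capsule sits at roughly (4.5, 1.5) before and (5.6, 1.8) after.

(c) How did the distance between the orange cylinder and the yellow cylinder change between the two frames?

+1.7

The distance was about 4.0 in the first image and 5.7 in the second, so they moved 1.7 units further apart.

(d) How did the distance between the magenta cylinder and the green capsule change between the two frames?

-3.6

The distance was about 8.4 in the first image and 4.8 in the second, so they moved 3.6 units closer together.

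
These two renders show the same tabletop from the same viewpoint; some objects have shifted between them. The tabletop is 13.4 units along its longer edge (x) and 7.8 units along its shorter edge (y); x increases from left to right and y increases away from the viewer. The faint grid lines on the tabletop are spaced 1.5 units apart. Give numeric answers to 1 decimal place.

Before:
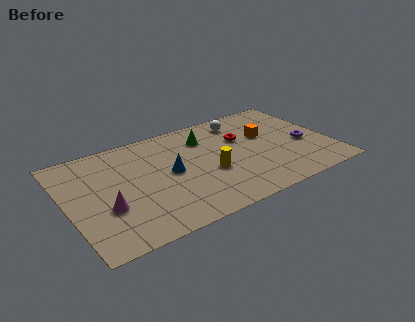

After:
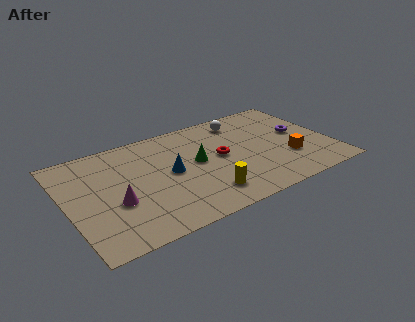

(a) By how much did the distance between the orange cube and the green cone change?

+1.6

Before: roughly 3.2 units apart; after: 4.8. That's 1.6 units further apart.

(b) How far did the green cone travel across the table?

1.8

From (7.3, 5.9) to (6.6, 4.2), the green cone covered √(0.7² + 1.7²) ≈ 1.8 units.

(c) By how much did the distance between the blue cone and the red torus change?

-1.5

Before: roughly 4.1 units apart; after: 2.6. That's 1.5 units closer together.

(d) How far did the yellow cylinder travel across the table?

1.6

The yellow cylinder moved from about (7.1, 3.1) to (6.6, 1.6), a distance of √(0.5² + 1.5²) ≈ 1.6.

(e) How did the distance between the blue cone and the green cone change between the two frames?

-1.4

Before: roughly 2.8 units apart; after: 1.4. That's 1.4 units closer together.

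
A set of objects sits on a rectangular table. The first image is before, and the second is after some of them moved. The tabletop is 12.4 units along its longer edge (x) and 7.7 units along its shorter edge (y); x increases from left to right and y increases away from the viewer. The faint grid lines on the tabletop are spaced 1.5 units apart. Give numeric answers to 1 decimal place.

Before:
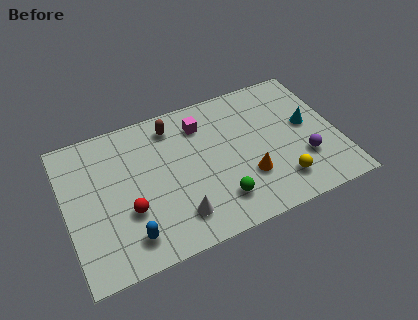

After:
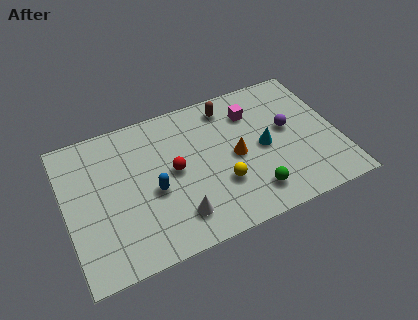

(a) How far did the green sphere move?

1.5

The green sphere moved from about (6.7, 1.7) to (8.2, 1.5), a distance of √(1.5² + 0.2²) ≈ 1.5.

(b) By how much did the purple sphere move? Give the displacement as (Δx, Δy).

(-0.5, 1.9)

The purple sphere was at about (10.7, 2.4) and moved to about (10.2, 4.3).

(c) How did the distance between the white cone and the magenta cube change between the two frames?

+1.0

The distance was about 4.7 in the first image and 5.7 in the second, so they moved 1.0 units further apart.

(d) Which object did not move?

the white cone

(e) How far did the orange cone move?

1.4

The orange cone was near (8.1, 2.4) before and (7.7, 3.7) after, so it travelled √(0.4² + 1.3²) ≈ 1.4 units.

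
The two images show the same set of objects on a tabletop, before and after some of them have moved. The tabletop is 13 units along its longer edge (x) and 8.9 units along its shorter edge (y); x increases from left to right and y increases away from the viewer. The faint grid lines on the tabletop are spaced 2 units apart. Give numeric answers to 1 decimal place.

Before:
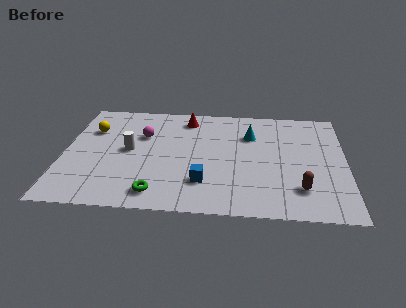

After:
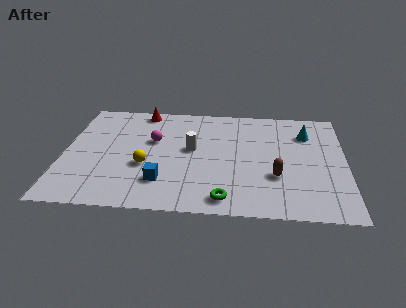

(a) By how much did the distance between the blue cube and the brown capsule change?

+0.9

Before: roughly 4.4 units apart; after: 5.3. That's 0.9 units further apart.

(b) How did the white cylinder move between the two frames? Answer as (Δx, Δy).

(2.9, 0.3)

From the two frames, the white cylinder sits at roughly (3.0, 4.6) before and (5.9, 4.9) after.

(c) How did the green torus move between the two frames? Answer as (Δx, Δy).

(3.1, -0.2)

From the two frames, the green torus sits at roughly (4.4, 1.3) before and (7.5, 1.1) after.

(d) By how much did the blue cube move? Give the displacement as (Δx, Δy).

(-1.9, -0.1)

From the two frames, the blue cube sits at roughly (6.5, 2.3) before and (4.6, 2.2) after.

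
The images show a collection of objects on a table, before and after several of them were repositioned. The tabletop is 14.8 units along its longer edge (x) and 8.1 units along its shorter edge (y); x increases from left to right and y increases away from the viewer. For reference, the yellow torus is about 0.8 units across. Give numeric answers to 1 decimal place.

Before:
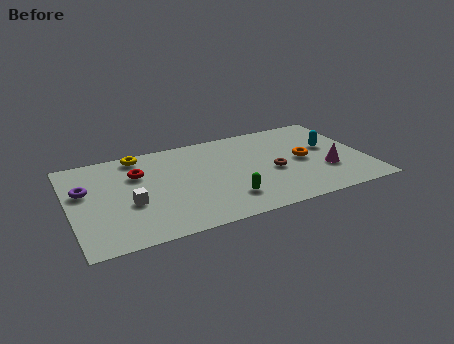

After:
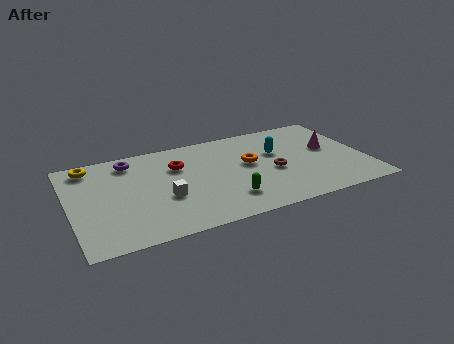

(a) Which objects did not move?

the green capsule and the brown torus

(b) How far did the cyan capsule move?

2.6

From (13.1, 4.7) to (10.5, 5.1), the cyan capsule covered √(2.6² + 0.4²) ≈ 2.6 units.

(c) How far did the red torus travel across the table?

2.0

The red torus was near (3.5, 5.6) before and (5.5, 5.6) after, so it travelled √(2.0² + 0.0²) ≈ 2.0 units.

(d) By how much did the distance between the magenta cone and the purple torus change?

-2.0

The distance was about 12.1 in the first image and 10.1 in the second, so they moved 2.0 units closer together.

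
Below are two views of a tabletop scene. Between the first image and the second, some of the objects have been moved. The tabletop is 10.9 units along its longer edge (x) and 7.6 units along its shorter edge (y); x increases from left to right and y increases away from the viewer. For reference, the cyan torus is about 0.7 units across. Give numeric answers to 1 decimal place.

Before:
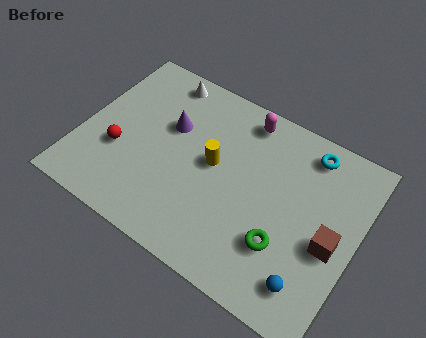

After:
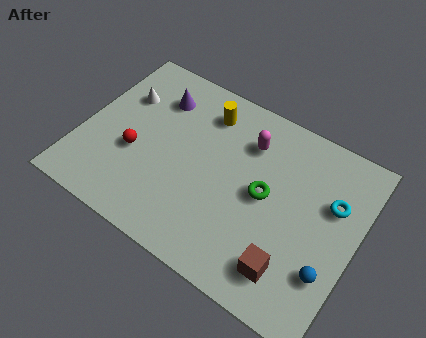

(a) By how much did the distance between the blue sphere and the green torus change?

+1.8

The distance was about 1.5 in the first image and 3.3 in the second, so they moved 1.8 units further apart.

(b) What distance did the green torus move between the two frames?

1.9

The green torus was near (8.3, 2.3) before and (7.3, 3.9) after, so it travelled √(1.0² + 1.6²) ≈ 1.9 units.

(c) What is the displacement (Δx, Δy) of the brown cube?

(-1.3, -1.8)

The brown cube started near (10.0, 3.3) and ended near (8.7, 1.5).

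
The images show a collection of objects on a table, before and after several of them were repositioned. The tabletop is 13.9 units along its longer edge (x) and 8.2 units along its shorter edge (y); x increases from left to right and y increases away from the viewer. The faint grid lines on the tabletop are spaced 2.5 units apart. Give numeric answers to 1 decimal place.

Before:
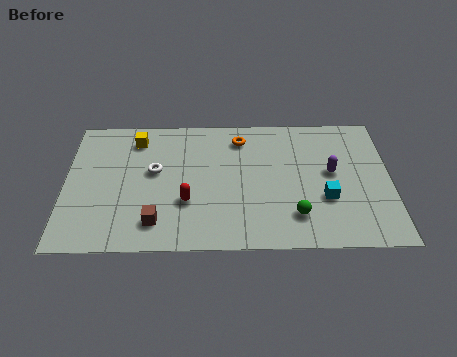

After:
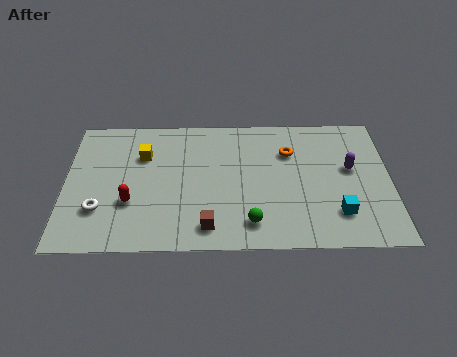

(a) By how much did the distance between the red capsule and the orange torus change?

+2.9

The distance was about 4.5 in the first image and 7.4 in the second, so they moved 2.9 units further apart.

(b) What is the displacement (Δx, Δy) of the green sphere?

(-1.9, -0.4)

From the two frames, the green sphere sits at roughly (9.8, 1.9) before and (7.9, 1.5) after.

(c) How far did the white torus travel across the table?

3.3

From (3.8, 4.7) to (1.5, 2.4), the white torus covered √(2.3² + 2.3²) ≈ 3.3 units.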